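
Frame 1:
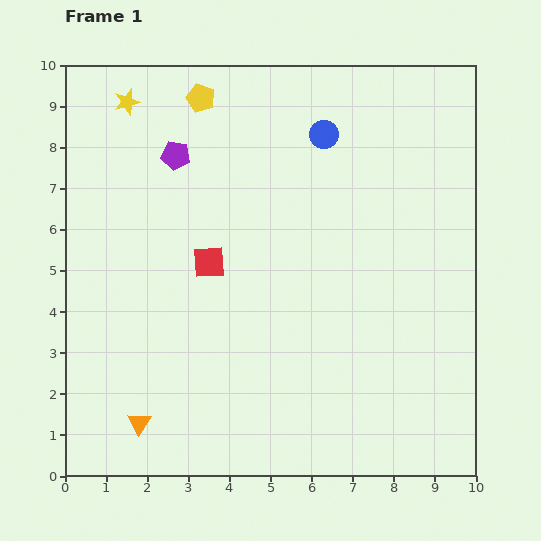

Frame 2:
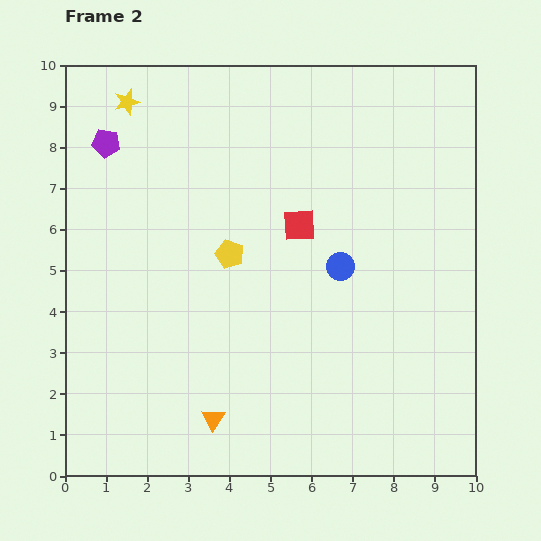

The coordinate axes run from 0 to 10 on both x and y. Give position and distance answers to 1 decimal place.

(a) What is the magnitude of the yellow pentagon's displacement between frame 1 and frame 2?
3.9

The yellow pentagon moved from (3.3, 9.2) to (4.0, 5.4), a distance of √(0.7² + 3.8²) ≈ 3.9.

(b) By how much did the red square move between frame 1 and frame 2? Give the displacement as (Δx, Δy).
(2.2, 0.9)

The red square was at (3.5, 5.2) in frame 1 and (5.7, 6.1) in frame 2.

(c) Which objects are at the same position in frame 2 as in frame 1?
the yellow star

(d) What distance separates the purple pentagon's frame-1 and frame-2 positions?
1.7

The purple pentagon moved from (2.7, 7.8) to (1.0, 8.1), a distance of √(1.7² + 0.3²) ≈ 1.7.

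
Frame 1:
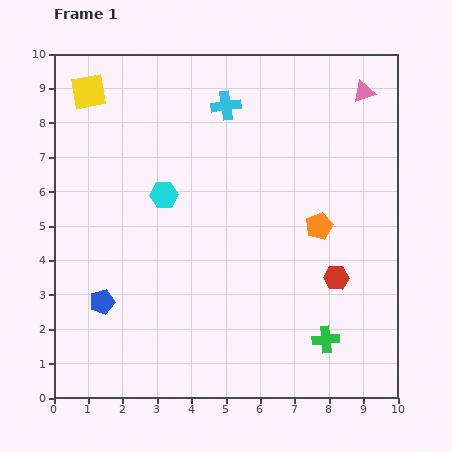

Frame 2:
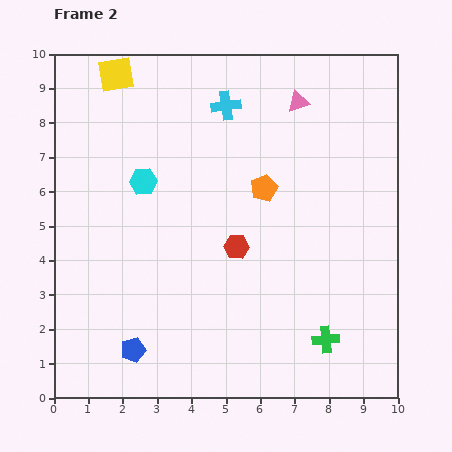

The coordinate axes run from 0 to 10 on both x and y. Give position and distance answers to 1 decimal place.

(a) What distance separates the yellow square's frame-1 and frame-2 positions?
0.9

The yellow square moved from (1.0, 8.9) to (1.8, 9.4), a distance of √(0.8² + 0.5²) ≈ 0.9.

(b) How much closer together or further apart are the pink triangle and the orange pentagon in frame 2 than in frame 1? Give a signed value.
-1.4

Distance in frame 1: 4.1. Distance in frame 2: 2.7.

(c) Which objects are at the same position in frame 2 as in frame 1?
the green cross, the cyan cross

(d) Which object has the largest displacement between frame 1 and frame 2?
the red hexagon

(moved 3.0; next 1.9)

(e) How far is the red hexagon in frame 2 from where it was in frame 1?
3.0

The red hexagon moved from (8.2, 3.5) to (5.3, 4.4), a distance of √(2.9² + 0.9²) ≈ 3.0.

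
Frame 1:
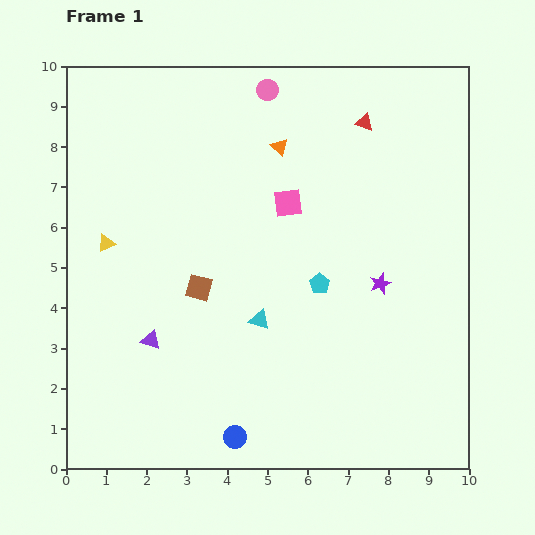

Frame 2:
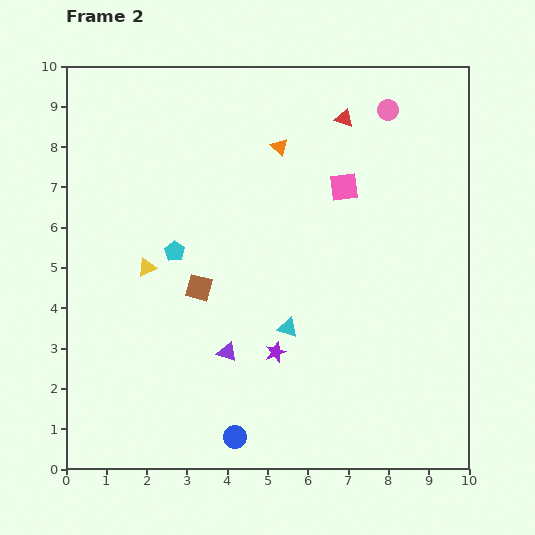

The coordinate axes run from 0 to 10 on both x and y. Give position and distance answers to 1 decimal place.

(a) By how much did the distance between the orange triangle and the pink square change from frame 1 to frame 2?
+0.5

Distance in frame 1: 1.4. Distance in frame 2: 1.9.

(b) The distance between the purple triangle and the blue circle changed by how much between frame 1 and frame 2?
-1.1

Distance in frame 1: 3.2. Distance in frame 2: 2.1.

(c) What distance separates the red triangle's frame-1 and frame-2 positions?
0.5

The red triangle moved from (7.4, 8.6) to (6.9, 8.7), a distance of √(0.5² + 0.1²) ≈ 0.5.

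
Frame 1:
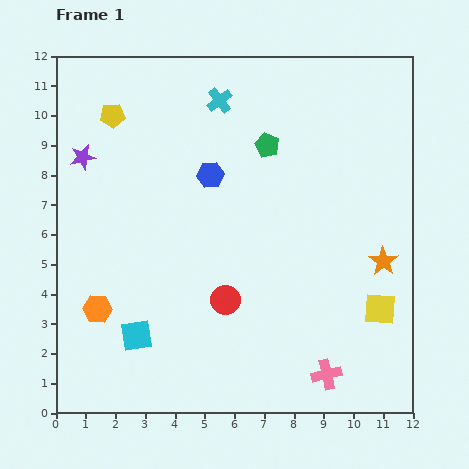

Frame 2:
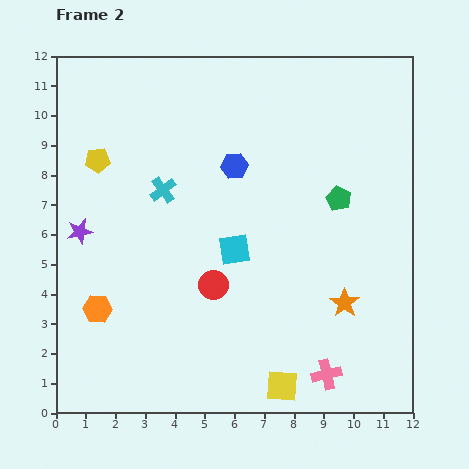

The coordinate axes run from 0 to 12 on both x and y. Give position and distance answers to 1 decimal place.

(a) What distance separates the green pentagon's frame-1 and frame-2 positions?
3.0

The green pentagon moved from (7.1, 9.0) to (9.5, 7.2), a distance of √(2.4² + 1.8²) ≈ 3.0.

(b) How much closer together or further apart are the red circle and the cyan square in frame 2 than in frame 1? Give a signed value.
-1.8

Distance in frame 1: 3.2. Distance in frame 2: 1.4.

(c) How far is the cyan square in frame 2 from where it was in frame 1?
4.4

The cyan square moved from (2.7, 2.6) to (6.0, 5.5), a distance of √(3.3² + 2.9²) ≈ 4.4.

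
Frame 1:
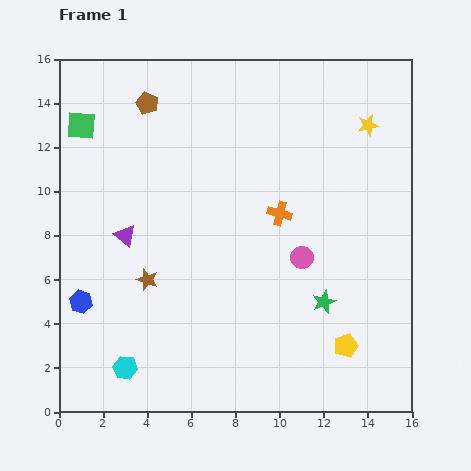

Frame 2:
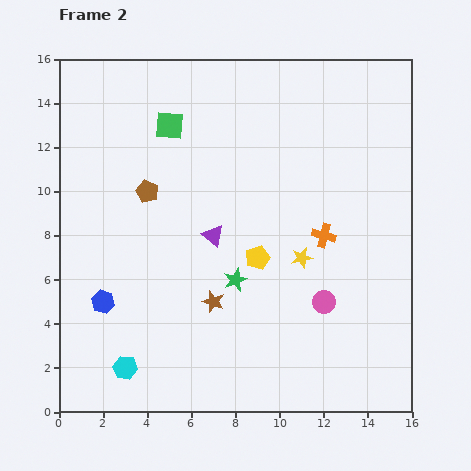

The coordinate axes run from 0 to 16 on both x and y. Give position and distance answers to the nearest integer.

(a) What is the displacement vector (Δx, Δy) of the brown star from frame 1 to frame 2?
(3, -1)

The brown star was at (4, 6) in frame 1 and (7, 5) in frame 2.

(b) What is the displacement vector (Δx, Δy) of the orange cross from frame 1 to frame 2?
(2, -1)

The orange cross was at (10, 9) in frame 1 and (12, 8) in frame 2.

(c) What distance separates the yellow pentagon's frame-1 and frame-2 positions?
6

The yellow pentagon moved from (13, 3) to (9, 7), a distance of √(4² + 4²) ≈ 6.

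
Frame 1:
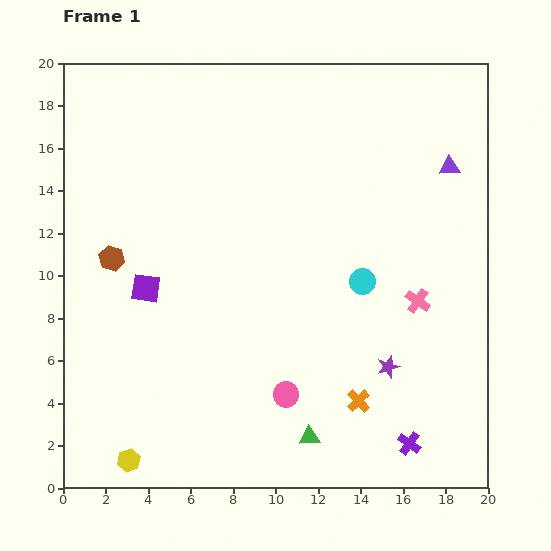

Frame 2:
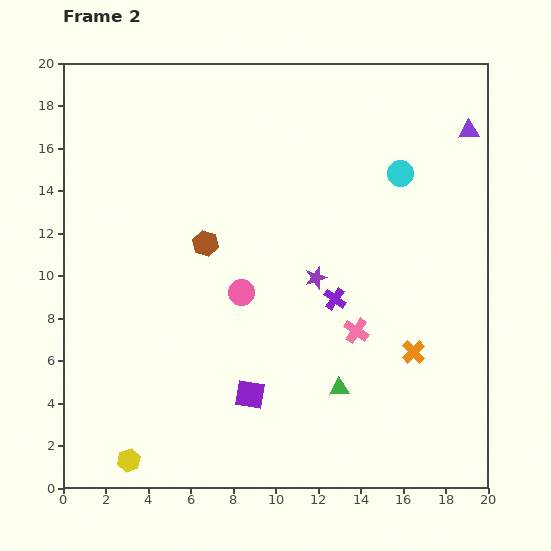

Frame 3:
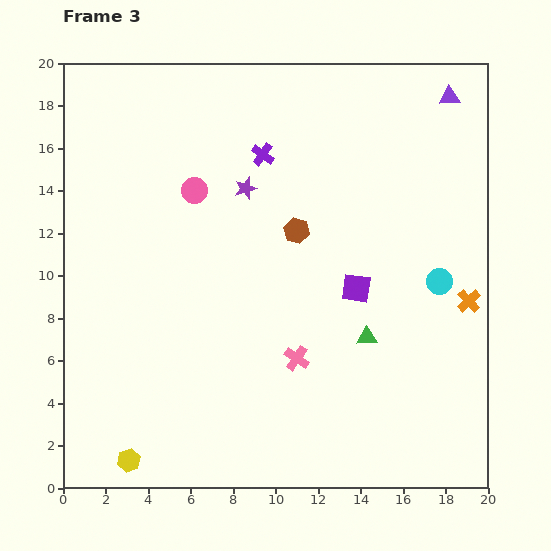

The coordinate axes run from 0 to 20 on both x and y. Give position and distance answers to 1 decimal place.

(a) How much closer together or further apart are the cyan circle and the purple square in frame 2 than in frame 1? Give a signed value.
+2.4

Distance in frame 1: 10.2. Distance in frame 2: 12.6.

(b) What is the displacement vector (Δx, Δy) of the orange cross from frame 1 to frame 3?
(5.2, 4.7)

The orange cross was at (13.9, 4.1) in frame 1 and (19.1, 8.8) in frame 3.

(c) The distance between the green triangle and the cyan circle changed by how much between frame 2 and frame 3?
-6.2

Distance in frame 2: 10.5. Distance in frame 3: 4.3.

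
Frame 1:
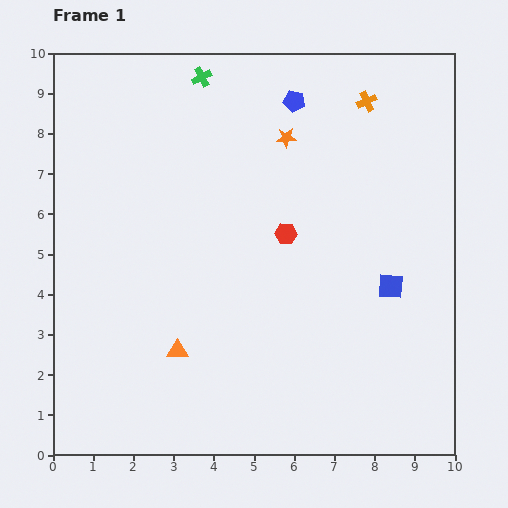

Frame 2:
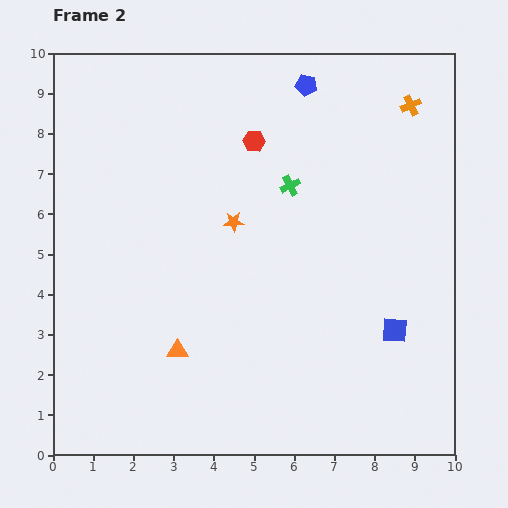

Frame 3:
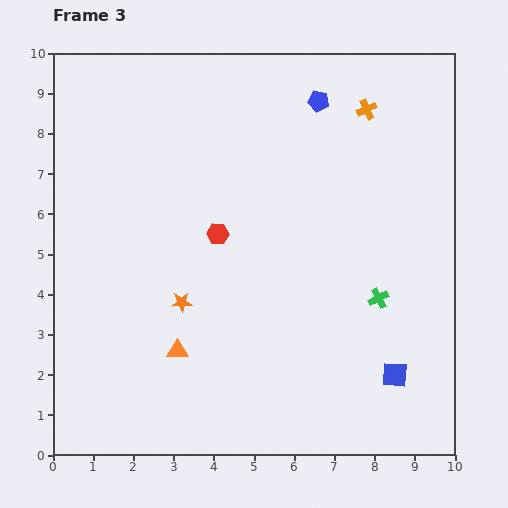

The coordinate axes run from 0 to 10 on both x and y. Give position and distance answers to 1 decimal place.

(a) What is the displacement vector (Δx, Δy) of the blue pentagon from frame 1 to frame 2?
(0.3, 0.4)

The blue pentagon was at (6.0, 8.8) in frame 1 and (6.3, 9.2) in frame 2.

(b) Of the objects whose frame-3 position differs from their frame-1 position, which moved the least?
the orange cross

(moved 0.2)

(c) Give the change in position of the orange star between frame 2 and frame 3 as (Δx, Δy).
(-1.3, -2.0)

The orange star was at (4.5, 5.8) in frame 2 and (3.2, 3.8) in frame 3.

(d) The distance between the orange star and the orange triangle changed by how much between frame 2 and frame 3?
-2.3

Distance in frame 2: 3.5. Distance in frame 3: 1.2.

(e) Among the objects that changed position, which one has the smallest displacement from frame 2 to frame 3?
the blue pentagon

(moved 0.5)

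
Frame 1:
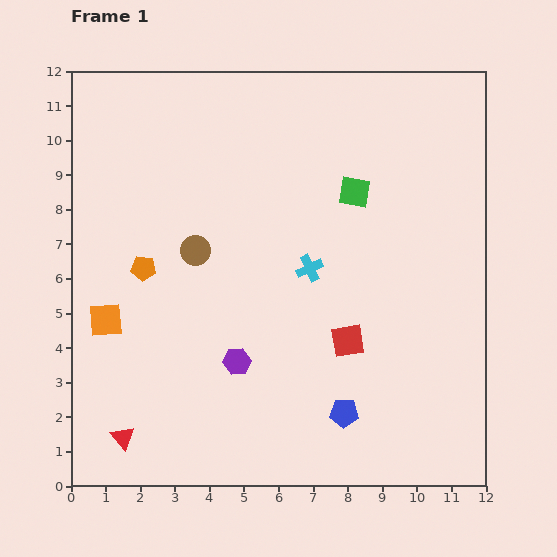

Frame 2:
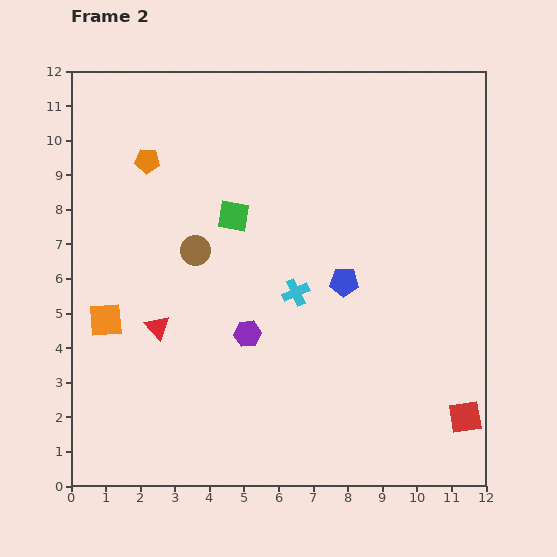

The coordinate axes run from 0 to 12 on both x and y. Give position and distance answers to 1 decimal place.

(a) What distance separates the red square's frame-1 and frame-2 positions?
4.0

The red square moved from (8.0, 4.2) to (11.4, 2.0), a distance of √(3.4² + 2.2²) ≈ 4.0.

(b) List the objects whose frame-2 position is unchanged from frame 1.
the orange square, the brown circle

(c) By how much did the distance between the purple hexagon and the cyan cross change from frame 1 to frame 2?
-1.6

Distance in frame 1: 3.4. Distance in frame 2: 1.8.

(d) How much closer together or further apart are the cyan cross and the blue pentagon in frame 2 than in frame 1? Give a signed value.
-2.9

Distance in frame 1: 4.3. Distance in frame 2: 1.4.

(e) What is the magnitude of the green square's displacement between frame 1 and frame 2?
3.6

The green square moved from (8.2, 8.5) to (4.7, 7.8), a distance of √(3.5² + 0.7²) ≈ 3.6.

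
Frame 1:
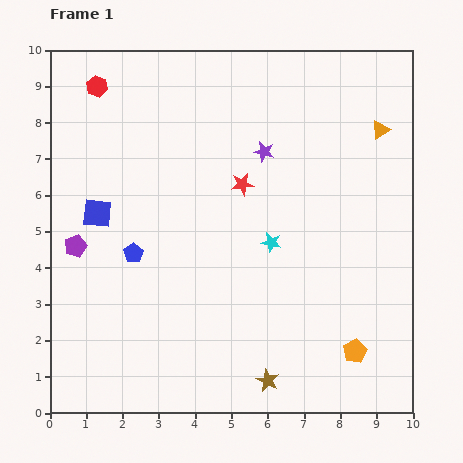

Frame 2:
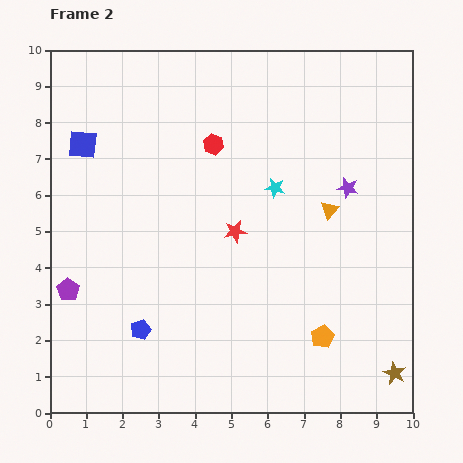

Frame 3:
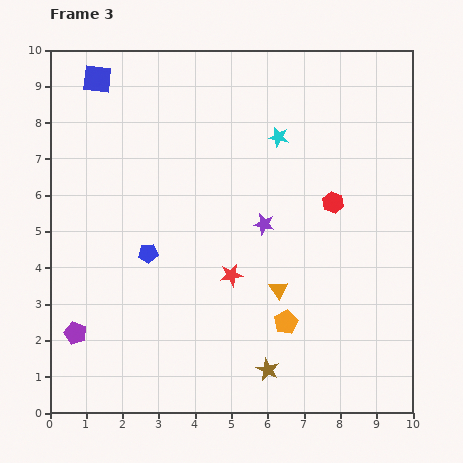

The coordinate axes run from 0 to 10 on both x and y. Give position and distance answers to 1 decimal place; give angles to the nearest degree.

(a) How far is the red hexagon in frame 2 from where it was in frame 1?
3.6

The red hexagon moved from (1.3, 9.0) to (4.5, 7.4), a distance of √(3.2² + 1.6²) ≈ 3.6.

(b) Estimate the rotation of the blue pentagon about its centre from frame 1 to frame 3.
30° clockwise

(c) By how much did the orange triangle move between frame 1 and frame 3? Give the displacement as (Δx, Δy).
(-2.8, -4.4)

The orange triangle was at (9.1, 7.8) in frame 1 and (6.3, 3.4) in frame 3.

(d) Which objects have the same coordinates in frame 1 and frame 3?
none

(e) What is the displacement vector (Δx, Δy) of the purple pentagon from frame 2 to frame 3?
(0.2, -1.2)

The purple pentagon was at (0.5, 3.4) in frame 2 and (0.7, 2.2) in frame 3.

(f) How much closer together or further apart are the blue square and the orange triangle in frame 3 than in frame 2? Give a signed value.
+0.7

Distance in frame 2: 7.0. Distance in frame 3: 7.7.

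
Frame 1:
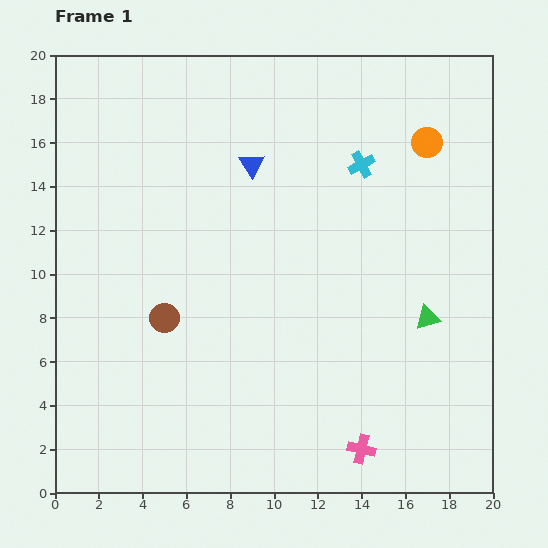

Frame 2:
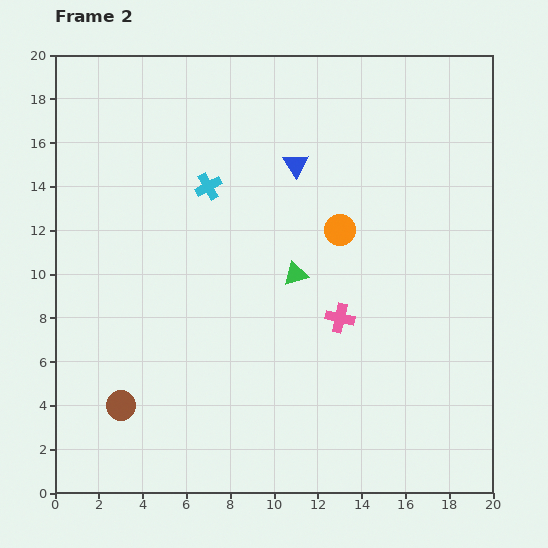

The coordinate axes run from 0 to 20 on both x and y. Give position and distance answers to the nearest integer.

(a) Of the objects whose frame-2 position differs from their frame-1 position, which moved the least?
the blue triangle

(moved 2)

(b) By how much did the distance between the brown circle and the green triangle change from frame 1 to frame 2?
-2

Distance in frame 1: 12. Distance in frame 2: 10.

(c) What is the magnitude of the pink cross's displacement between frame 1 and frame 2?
6

The pink cross moved from (14, 2) to (13, 8), a distance of √(1² + 6²) ≈ 6.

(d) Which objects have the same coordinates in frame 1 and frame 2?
none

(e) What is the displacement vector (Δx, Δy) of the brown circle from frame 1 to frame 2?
(-2, -4)

The brown circle was at (5, 8) in frame 1 and (3, 4) in frame 2.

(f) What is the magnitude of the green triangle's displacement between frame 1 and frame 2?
6

The green triangle moved from (17, 8) to (11, 10), a distance of √(6² + 2²) ≈ 6.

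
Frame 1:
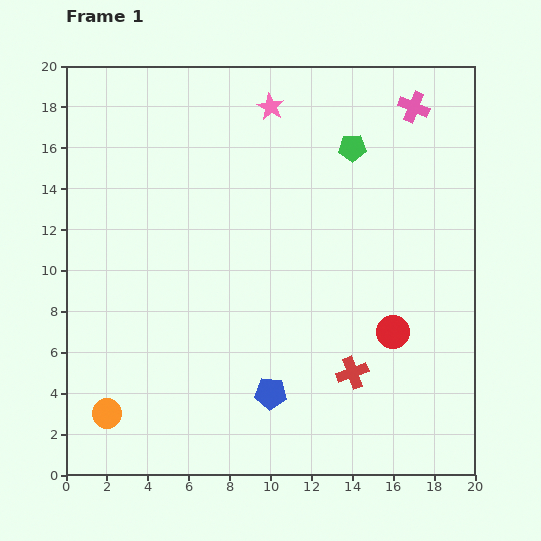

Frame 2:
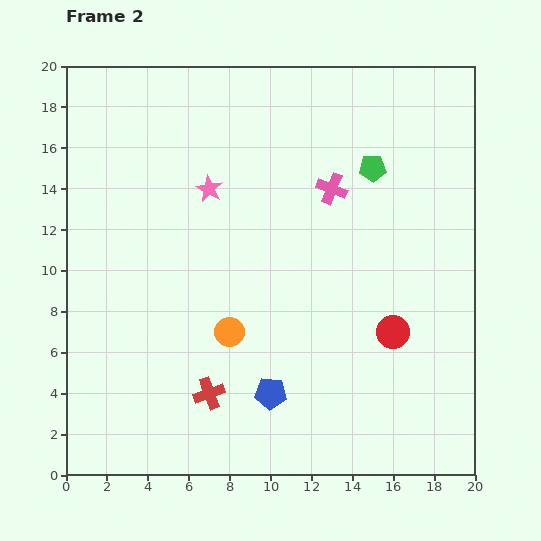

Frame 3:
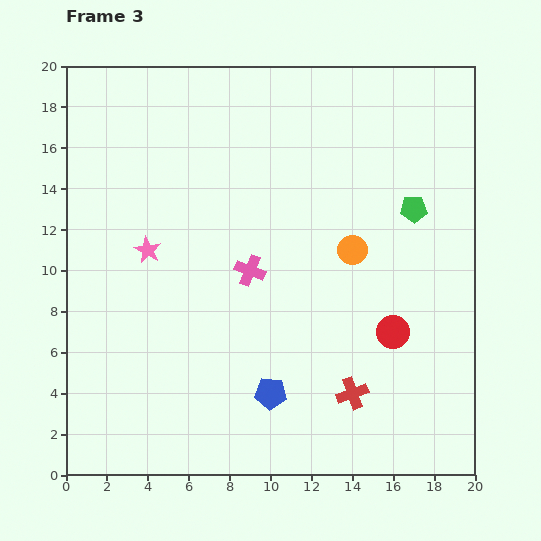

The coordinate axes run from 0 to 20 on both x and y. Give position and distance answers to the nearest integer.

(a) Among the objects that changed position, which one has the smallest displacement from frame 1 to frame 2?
the green pentagon

(moved 1)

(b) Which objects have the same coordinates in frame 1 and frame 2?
the blue pentagon, the red circle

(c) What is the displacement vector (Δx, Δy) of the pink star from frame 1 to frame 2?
(-3, -4)

The pink star was at (10, 18) in frame 1 and (7, 14) in frame 2.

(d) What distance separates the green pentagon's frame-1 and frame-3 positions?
4

The green pentagon moved from (14, 16) to (17, 13), a distance of √(3² + 3²) ≈ 4.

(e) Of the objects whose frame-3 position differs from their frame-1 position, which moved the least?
the red cross

(moved 1)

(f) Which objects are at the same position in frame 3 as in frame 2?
the blue pentagon, the red circle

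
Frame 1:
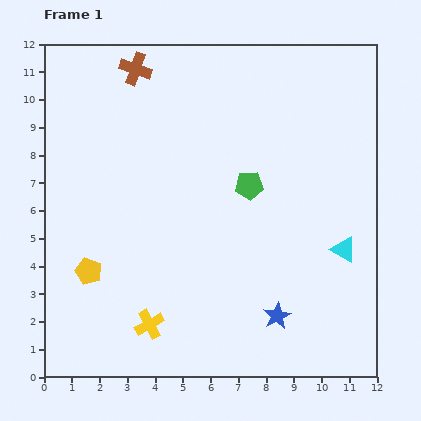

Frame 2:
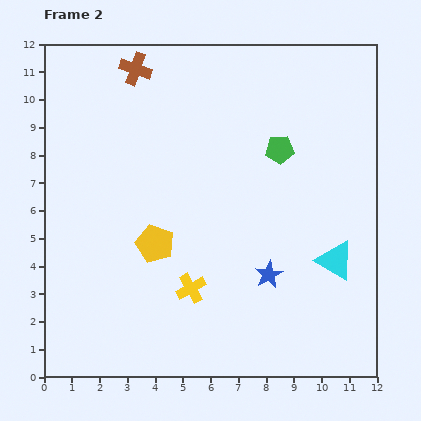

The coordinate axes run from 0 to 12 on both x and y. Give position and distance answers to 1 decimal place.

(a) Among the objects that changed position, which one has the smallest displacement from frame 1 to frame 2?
the cyan triangle

(moved 0.5)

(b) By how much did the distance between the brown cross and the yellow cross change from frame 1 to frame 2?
-1.1

Distance in frame 1: 9.2. Distance in frame 2: 8.1.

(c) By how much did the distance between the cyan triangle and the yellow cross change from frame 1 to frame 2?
-2.2

Distance in frame 1: 7.5. Distance in frame 2: 5.3.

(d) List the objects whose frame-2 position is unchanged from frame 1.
the brown cross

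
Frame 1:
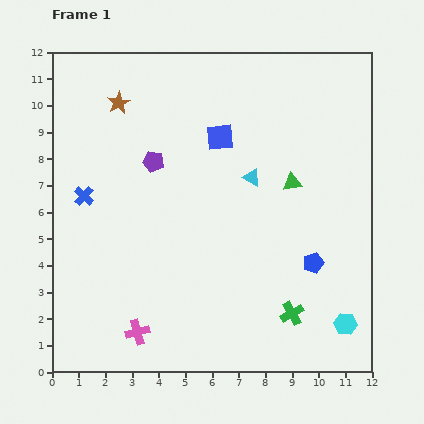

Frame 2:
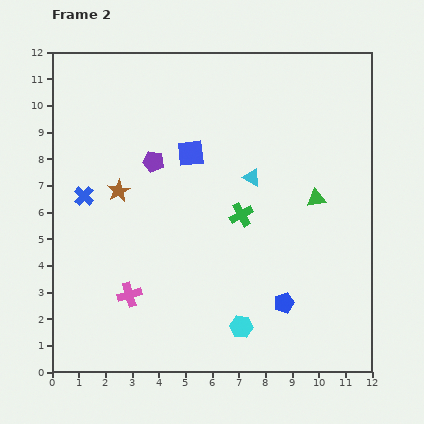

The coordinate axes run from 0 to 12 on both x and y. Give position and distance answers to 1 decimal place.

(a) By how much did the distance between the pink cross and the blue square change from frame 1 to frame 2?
-2.1

Distance in frame 1: 7.9. Distance in frame 2: 5.8.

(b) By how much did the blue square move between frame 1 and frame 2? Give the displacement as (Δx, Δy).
(-1.1, -0.6)

The blue square was at (6.3, 8.8) in frame 1 and (5.2, 8.2) in frame 2.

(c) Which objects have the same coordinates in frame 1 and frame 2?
the cyan triangle, the purple pentagon, the blue cross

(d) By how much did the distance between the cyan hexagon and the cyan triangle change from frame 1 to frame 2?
-0.9

Distance in frame 1: 6.5. Distance in frame 2: 5.6.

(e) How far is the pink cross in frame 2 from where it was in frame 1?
1.4

The pink cross moved from (3.2, 1.5) to (2.9, 2.9), a distance of √(0.3² + 1.4²) ≈ 1.4.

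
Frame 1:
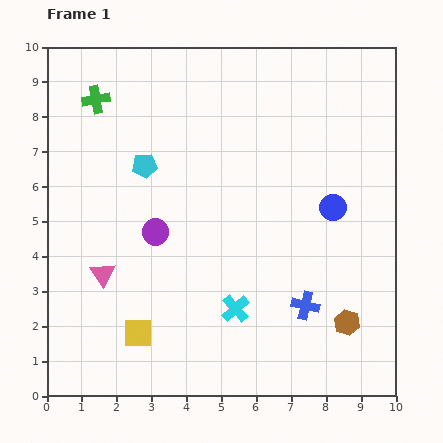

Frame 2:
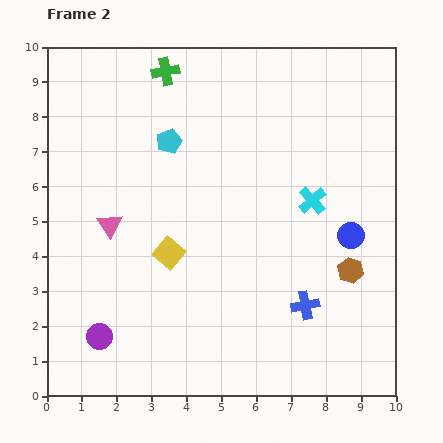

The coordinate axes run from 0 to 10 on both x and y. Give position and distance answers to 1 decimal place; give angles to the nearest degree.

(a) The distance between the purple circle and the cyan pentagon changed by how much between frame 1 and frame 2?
+4.0

Distance in frame 1: 1.9. Distance in frame 2: 5.9.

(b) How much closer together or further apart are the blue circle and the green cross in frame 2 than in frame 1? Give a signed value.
-0.4

Distance in frame 1: 7.5. Distance in frame 2: 7.1.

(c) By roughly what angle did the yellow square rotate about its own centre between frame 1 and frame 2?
39° clockwise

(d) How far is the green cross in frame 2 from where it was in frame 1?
2.2

The green cross moved from (1.4, 8.5) to (3.4, 9.3), a distance of √(2.0² + 0.8²) ≈ 2.2.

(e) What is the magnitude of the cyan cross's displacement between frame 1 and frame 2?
3.8

The cyan cross moved from (5.4, 2.5) to (7.6, 5.6), a distance of √(2.2² + 3.1²) ≈ 3.8.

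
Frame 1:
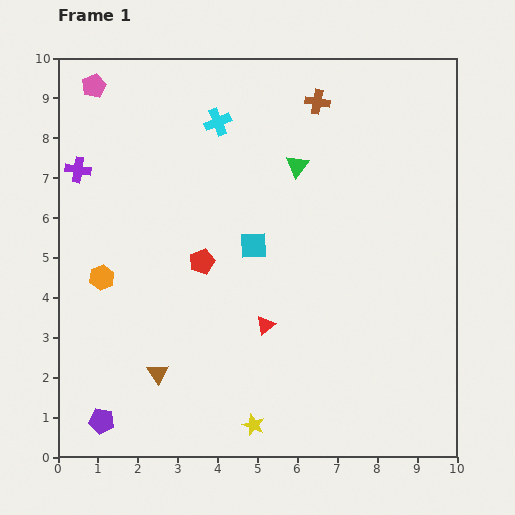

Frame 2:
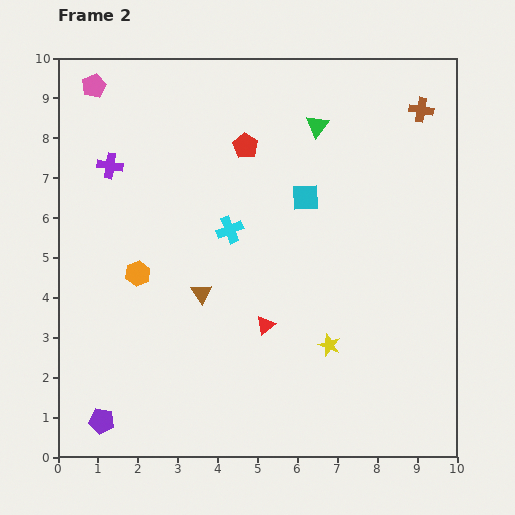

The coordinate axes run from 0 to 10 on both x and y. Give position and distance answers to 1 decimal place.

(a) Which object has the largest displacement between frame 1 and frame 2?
the red pentagon

(moved 3.1; next 2.8)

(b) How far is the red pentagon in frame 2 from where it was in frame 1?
3.1

The red pentagon moved from (3.6, 4.9) to (4.7, 7.8), a distance of √(1.1² + 2.9²) ≈ 3.1.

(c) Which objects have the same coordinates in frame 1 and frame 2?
the purple pentagon, the pink pentagon, the red triangle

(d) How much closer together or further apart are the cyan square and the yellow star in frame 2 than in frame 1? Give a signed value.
-0.8

Distance in frame 1: 4.5. Distance in frame 2: 3.7.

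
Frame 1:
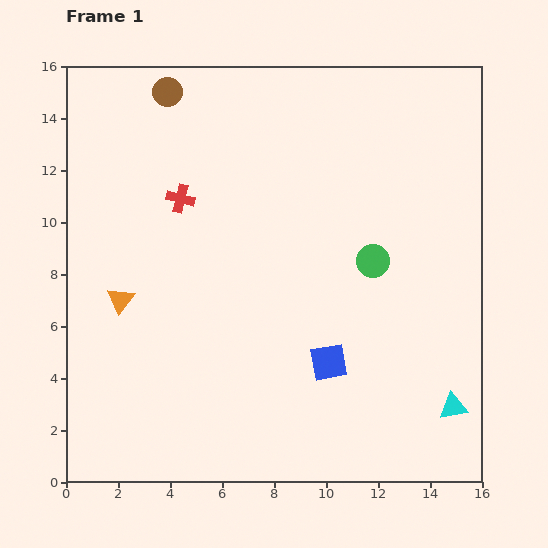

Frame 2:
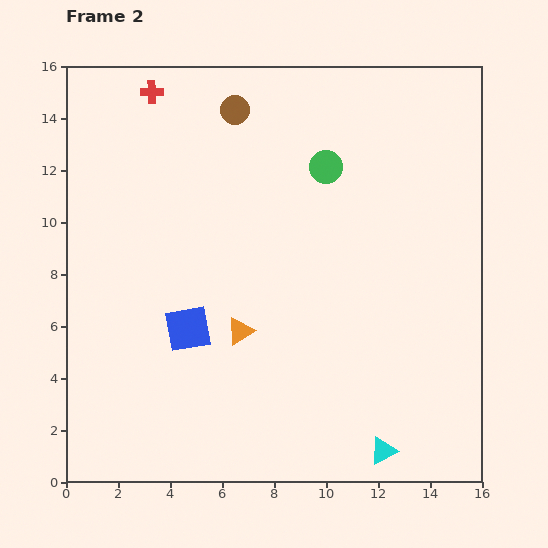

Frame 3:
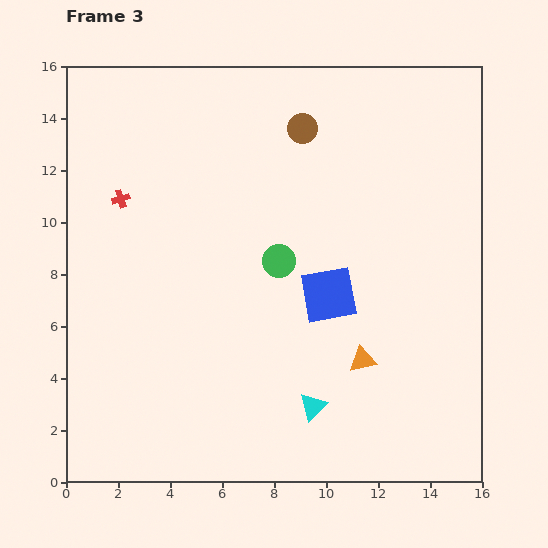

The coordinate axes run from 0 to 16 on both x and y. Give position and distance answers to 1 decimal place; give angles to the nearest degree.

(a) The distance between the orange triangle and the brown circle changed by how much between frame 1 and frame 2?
+0.3

Distance in frame 1: 8.2. Distance in frame 2: 8.5.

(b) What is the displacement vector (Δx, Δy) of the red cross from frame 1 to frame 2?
(-1.1, 4.1)

The red cross was at (4.4, 10.9) in frame 1 and (3.3, 15.0) in frame 2.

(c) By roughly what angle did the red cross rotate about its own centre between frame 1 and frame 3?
33° counter-clockwise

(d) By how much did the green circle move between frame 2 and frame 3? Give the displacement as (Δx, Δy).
(-1.8, -3.6)

The green circle was at (10.0, 12.1) in frame 2 and (8.2, 8.5) in frame 3.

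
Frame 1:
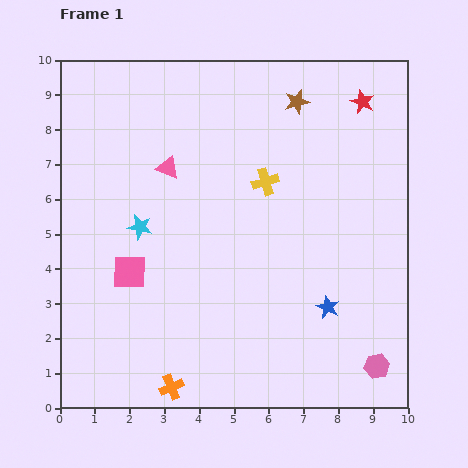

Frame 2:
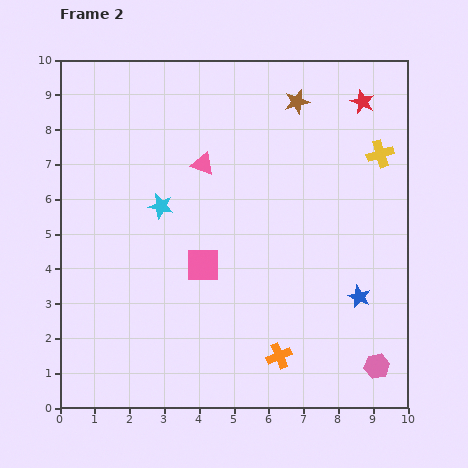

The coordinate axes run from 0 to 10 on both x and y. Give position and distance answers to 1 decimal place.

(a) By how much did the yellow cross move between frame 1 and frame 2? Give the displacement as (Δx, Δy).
(3.3, 0.8)

The yellow cross was at (5.9, 6.5) in frame 1 and (9.2, 7.3) in frame 2.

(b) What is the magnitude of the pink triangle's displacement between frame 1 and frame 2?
1.0

The pink triangle moved from (3.1, 6.9) to (4.1, 7.0), a distance of √(1.0² + 0.1²) ≈ 1.0.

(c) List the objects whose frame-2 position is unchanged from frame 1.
the red star, the brown star, the pink hexagon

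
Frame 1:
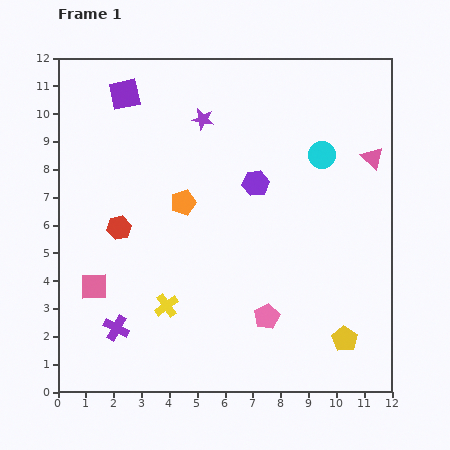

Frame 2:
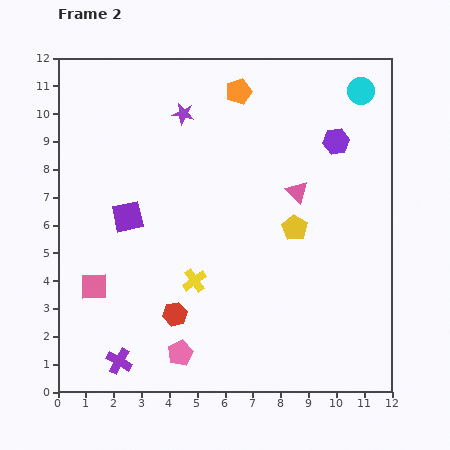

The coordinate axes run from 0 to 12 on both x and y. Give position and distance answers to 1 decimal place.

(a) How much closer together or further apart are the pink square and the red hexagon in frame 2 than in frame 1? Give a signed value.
+0.8

Distance in frame 1: 2.3. Distance in frame 2: 3.1.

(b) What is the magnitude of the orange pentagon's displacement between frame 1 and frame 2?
4.5

The orange pentagon moved from (4.5, 6.8) to (6.5, 10.8), a distance of √(2.0² + 4.0²) ≈ 4.5.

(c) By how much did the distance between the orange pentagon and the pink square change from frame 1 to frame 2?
+4.3

Distance in frame 1: 4.4. Distance in frame 2: 8.7.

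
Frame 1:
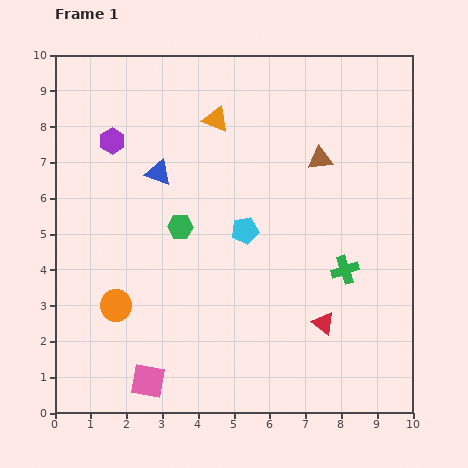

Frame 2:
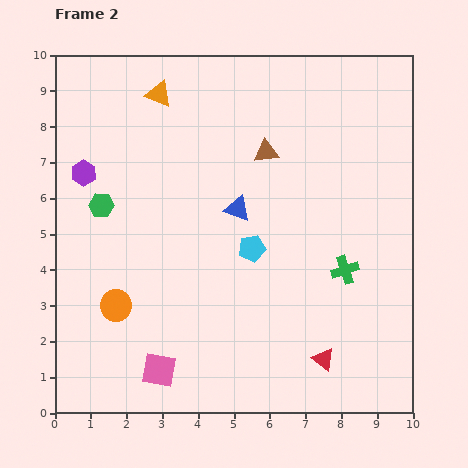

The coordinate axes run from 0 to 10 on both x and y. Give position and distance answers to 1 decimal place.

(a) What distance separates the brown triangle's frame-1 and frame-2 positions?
1.5

The brown triangle moved from (7.4, 7.1) to (5.9, 7.3), a distance of √(1.5² + 0.2²) ≈ 1.5.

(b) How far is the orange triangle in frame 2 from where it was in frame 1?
1.7

The orange triangle moved from (4.5, 8.2) to (2.9, 8.9), a distance of √(1.6² + 0.7²) ≈ 1.7.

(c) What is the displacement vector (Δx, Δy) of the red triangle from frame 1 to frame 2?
(0.0, -1.0)

The red triangle was at (7.5, 2.5) in frame 1 and (7.5, 1.5) in frame 2.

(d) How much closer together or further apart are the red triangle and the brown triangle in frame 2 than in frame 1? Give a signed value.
+1.4

Distance in frame 1: 4.6. Distance in frame 2: 6.0.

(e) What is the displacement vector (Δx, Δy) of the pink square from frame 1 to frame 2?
(0.3, 0.3)

The pink square was at (2.6, 0.9) in frame 1 and (2.9, 1.2) in frame 2.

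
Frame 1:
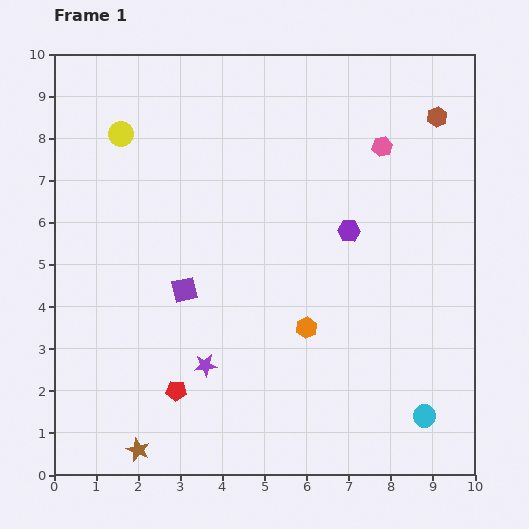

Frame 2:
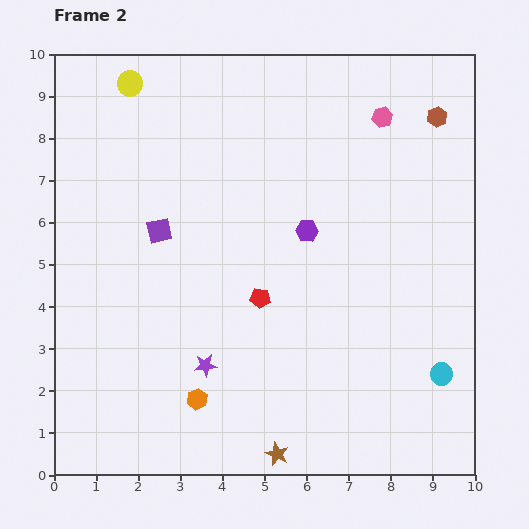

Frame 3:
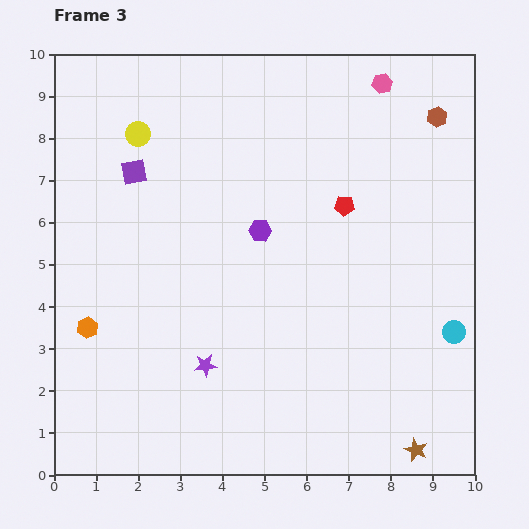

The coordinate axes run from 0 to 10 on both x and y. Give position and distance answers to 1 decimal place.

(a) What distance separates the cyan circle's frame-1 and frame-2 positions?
1.1

The cyan circle moved from (8.8, 1.4) to (9.2, 2.4), a distance of √(0.4² + 1.0²) ≈ 1.1.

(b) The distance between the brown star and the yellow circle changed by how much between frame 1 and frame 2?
+2.0

Distance in frame 1: 7.5. Distance in frame 2: 9.5.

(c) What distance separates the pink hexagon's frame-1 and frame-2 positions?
0.7

The pink hexagon moved from (7.8, 7.8) to (7.8, 8.5), a distance of √(0.0² + 0.7²) ≈ 0.7.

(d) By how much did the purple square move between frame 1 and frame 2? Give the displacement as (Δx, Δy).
(-0.6, 1.4)

The purple square was at (3.1, 4.4) in frame 1 and (2.5, 5.8) in frame 2.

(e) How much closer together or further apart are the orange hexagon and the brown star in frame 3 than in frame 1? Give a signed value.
+3.4

Distance in frame 1: 4.9. Distance in frame 3: 8.3.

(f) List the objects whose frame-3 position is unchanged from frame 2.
the brown hexagon, the purple star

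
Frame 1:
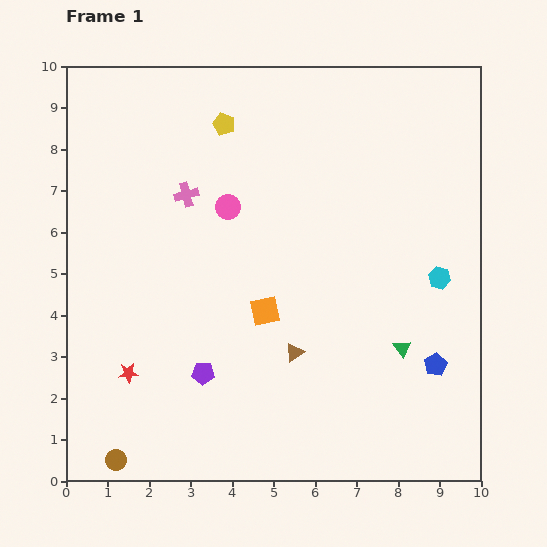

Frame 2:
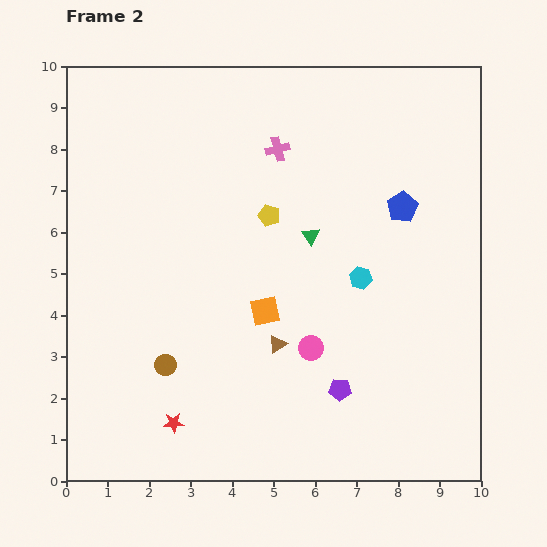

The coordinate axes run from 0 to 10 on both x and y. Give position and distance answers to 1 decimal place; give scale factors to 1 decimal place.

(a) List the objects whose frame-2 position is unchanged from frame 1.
the orange square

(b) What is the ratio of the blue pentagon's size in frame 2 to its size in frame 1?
1.4×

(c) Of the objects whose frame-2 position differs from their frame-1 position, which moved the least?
the brown triangle

(moved 0.4)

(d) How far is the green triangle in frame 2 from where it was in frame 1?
3.5

The green triangle moved from (8.1, 3.2) to (5.9, 5.9), a distance of √(2.2² + 2.7²) ≈ 3.5.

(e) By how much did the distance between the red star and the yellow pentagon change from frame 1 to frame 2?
-0.9

Distance in frame 1: 6.4. Distance in frame 2: 5.5.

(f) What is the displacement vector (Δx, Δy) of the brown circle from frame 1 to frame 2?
(1.2, 2.3)

The brown circle was at (1.2, 0.5) in frame 1 and (2.4, 2.8) in frame 2.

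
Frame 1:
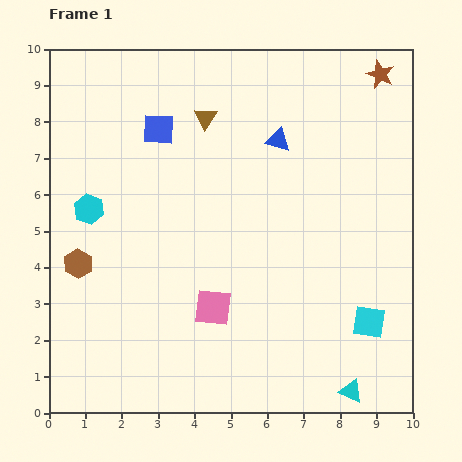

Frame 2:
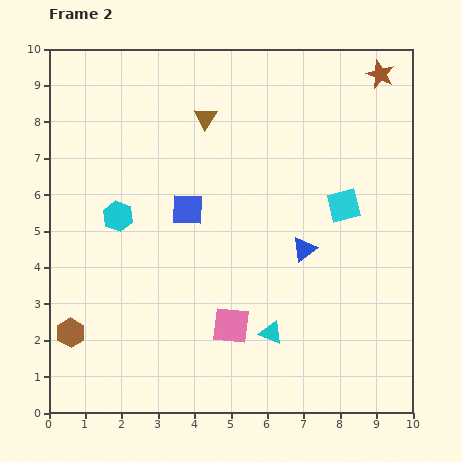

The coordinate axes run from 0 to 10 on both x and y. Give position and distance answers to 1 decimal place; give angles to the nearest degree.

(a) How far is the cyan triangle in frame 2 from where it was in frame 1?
2.7

The cyan triangle moved from (8.3, 0.6) to (6.1, 2.2), a distance of √(2.2² + 1.6²) ≈ 2.7.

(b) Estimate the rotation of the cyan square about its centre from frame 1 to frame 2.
22° counter-clockwise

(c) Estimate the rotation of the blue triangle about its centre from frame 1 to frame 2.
51° counter-clockwise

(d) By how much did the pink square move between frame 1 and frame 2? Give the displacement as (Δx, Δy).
(0.5, -0.5)

The pink square was at (4.5, 2.9) in frame 1 and (5.0, 2.4) in frame 2.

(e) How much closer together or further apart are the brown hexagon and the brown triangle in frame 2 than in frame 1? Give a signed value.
+1.7

Distance in frame 1: 5.3. Distance in frame 2: 7.0.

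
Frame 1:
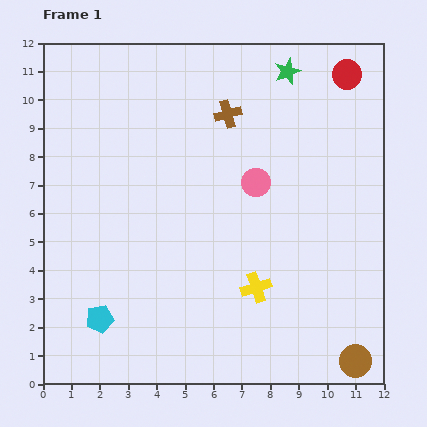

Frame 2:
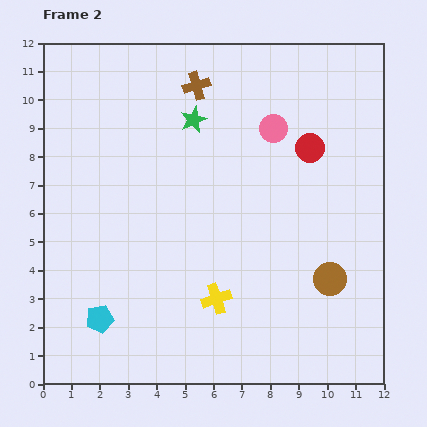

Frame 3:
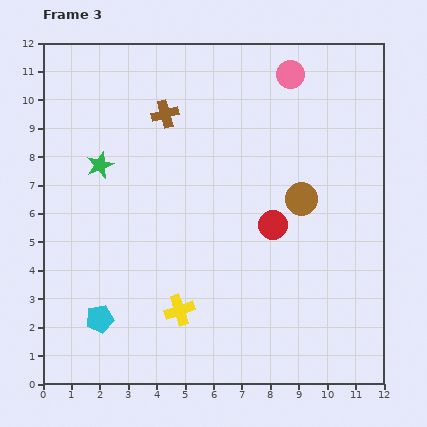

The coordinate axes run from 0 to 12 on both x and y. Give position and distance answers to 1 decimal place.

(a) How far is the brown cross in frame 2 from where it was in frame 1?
1.5

The brown cross moved from (6.5, 9.5) to (5.4, 10.5), a distance of √(1.1² + 1.0²) ≈ 1.5.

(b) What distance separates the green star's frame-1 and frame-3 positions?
7.4

The green star moved from (8.6, 11.0) to (2.0, 7.7), a distance of √(6.6² + 3.3²) ≈ 7.4.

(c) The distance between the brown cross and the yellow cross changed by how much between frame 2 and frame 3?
-0.6

Distance in frame 2: 7.5. Distance in frame 3: 6.9.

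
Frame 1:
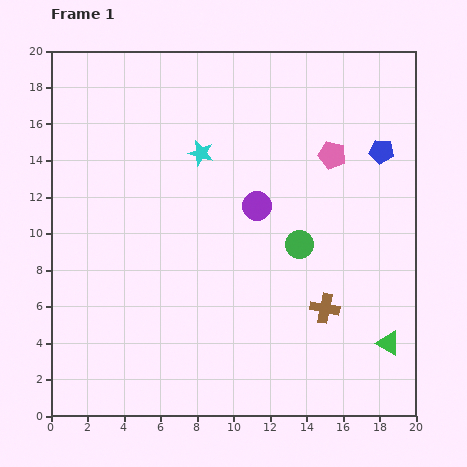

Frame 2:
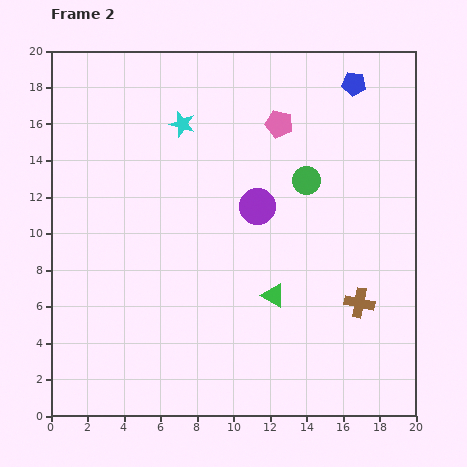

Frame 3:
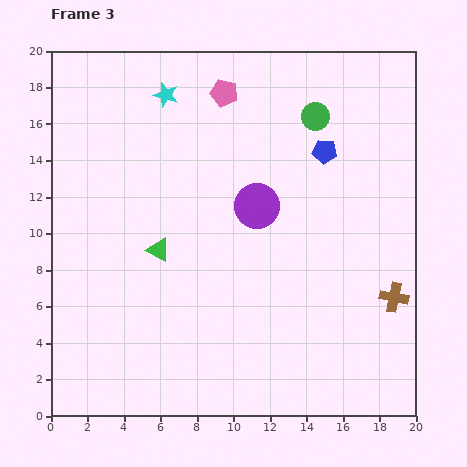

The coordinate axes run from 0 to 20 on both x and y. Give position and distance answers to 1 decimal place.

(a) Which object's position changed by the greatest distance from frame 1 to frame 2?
the green triangle

(moved 6.8; next 4.0)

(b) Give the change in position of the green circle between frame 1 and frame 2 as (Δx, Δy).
(0.4, 3.5)

The green circle was at (13.6, 9.4) in frame 1 and (14.0, 12.9) in frame 2.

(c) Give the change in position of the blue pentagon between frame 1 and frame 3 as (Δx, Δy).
(-3.1, 0.0)

The blue pentagon was at (18.1, 14.5) in frame 1 and (15.0, 14.5) in frame 3.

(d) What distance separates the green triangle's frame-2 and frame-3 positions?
6.8

The green triangle moved from (12.2, 6.6) to (5.9, 9.1), a distance of √(6.3² + 2.5²) ≈ 6.8.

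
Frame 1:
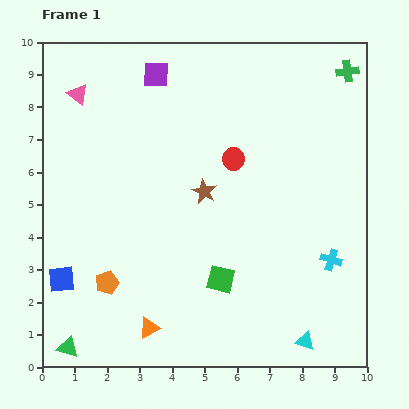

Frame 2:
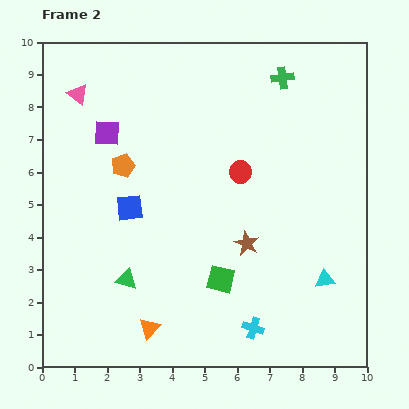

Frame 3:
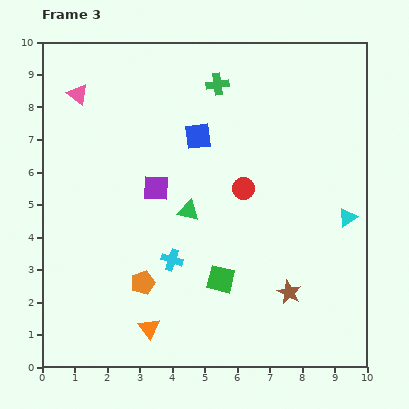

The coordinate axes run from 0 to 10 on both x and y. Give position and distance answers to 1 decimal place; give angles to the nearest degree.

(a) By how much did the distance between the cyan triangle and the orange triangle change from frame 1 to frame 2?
+0.8

Distance in frame 1: 4.8. Distance in frame 2: 5.6.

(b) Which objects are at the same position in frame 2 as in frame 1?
the orange triangle, the pink triangle, the green square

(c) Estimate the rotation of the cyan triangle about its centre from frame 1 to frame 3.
51° counter-clockwise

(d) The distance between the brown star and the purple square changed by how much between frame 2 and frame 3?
-0.3

Distance in frame 2: 5.5. Distance in frame 3: 5.2.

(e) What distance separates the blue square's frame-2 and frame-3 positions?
3.0

The blue square moved from (2.7, 4.9) to (4.8, 7.1), a distance of √(2.1² + 2.2²) ≈ 3.0.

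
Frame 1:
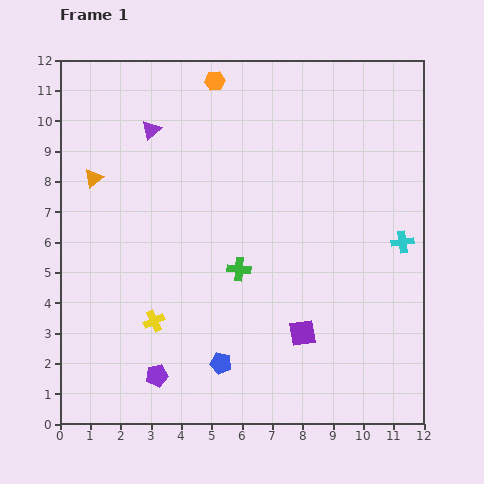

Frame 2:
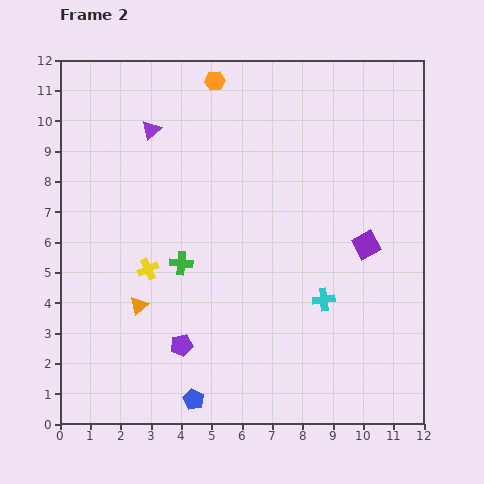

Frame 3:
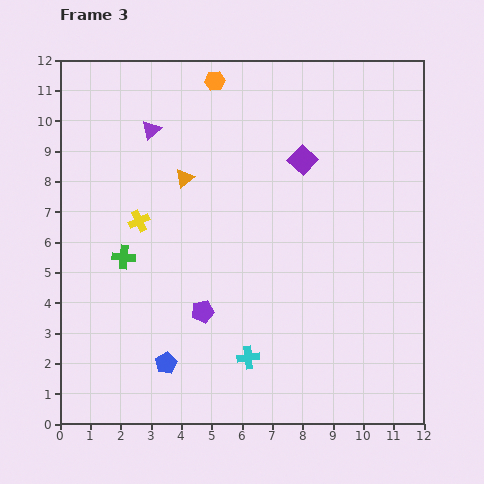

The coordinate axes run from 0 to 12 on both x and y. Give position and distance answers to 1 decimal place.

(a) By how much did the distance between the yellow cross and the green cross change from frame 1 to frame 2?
-2.2

Distance in frame 1: 3.3. Distance in frame 2: 1.1.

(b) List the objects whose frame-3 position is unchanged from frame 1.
the purple triangle, the orange hexagon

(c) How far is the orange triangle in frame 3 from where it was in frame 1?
3.0

The orange triangle moved from (1.1, 8.1) to (4.1, 8.1), a distance of √(3.0² + 0.0²) ≈ 3.0.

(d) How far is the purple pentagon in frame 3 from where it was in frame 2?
1.3

The purple pentagon moved from (4.0, 2.6) to (4.7, 3.7), a distance of √(0.7² + 1.1²) ≈ 1.3.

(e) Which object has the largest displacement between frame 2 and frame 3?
the orange triangle

(moved 4.5; next 3.5)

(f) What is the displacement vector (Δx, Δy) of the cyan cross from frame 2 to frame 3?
(-2.5, -1.9)

The cyan cross was at (8.7, 4.1) in frame 2 and (6.2, 2.2) in frame 3.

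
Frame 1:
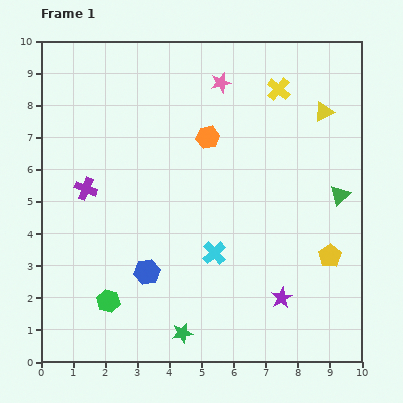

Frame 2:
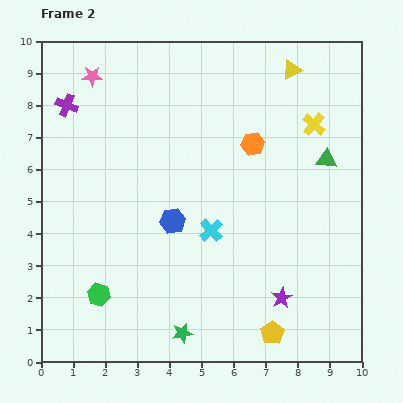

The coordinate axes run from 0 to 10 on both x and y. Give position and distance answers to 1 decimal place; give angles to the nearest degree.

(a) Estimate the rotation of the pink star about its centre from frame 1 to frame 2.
16° clockwise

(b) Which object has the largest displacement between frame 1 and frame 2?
the pink star

(moved 4.0; next 3.0)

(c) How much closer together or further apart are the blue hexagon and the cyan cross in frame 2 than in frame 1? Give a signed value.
-1.0

Distance in frame 1: 2.2. Distance in frame 2: 1.2.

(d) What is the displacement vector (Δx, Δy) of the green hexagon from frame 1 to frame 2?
(-0.3, 0.2)

The green hexagon was at (2.1, 1.9) in frame 1 and (1.8, 2.1) in frame 2.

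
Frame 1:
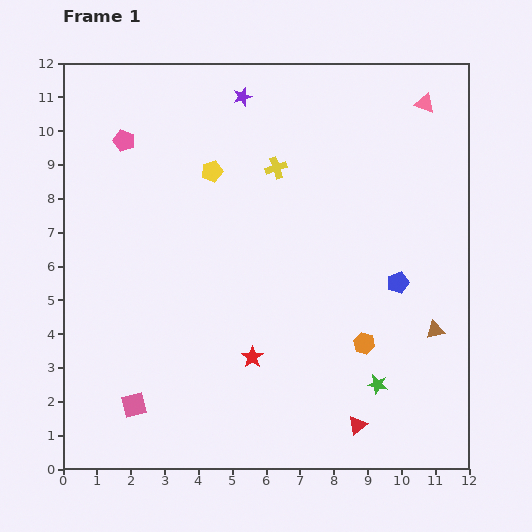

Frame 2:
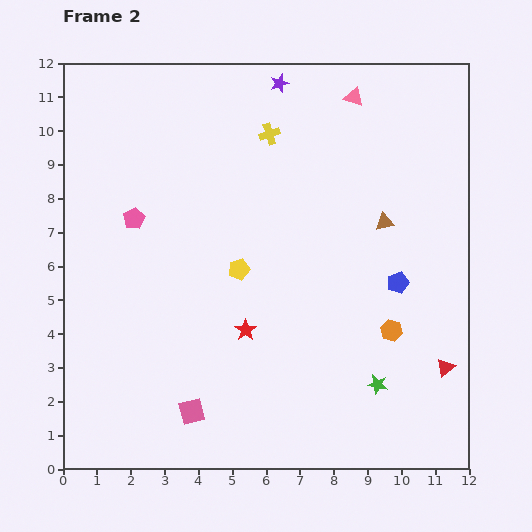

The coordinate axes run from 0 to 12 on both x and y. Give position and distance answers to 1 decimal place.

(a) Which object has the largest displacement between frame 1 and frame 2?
the brown triangle

(moved 3.5; next 3.1)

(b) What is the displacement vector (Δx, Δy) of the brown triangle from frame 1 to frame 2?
(-1.5, 3.2)

The brown triangle was at (11.0, 4.1) in frame 1 and (9.5, 7.3) in frame 2.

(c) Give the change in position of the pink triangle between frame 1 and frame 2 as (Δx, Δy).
(-2.1, 0.2)

The pink triangle was at (10.7, 10.8) in frame 1 and (8.6, 11.0) in frame 2.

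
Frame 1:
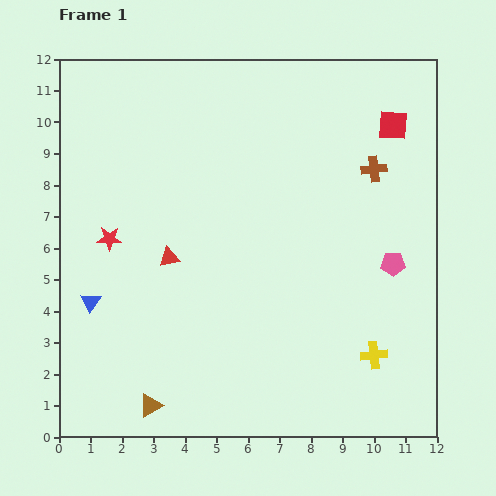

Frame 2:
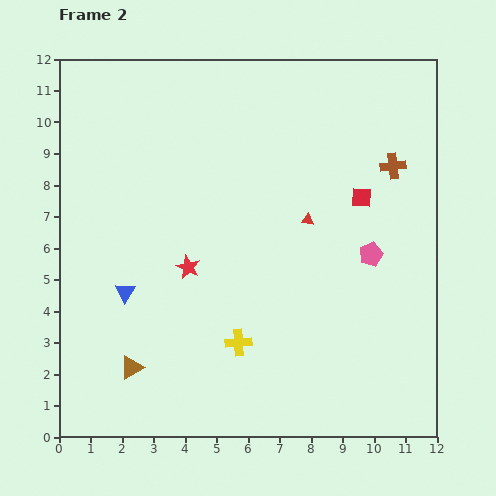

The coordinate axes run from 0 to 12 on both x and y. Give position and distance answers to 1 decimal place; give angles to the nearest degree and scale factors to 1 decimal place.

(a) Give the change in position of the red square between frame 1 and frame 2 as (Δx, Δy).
(-1.0, -2.3)

The red square was at (10.6, 9.9) in frame 1 and (9.6, 7.6) in frame 2.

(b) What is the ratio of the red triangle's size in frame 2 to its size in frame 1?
0.6×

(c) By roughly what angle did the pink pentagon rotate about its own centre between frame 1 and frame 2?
20° counter-clockwise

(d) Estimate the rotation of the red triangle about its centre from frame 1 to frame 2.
18° clockwise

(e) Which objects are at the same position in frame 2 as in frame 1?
none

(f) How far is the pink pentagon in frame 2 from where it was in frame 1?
0.8

The pink pentagon moved from (10.6, 5.5) to (9.9, 5.8), a distance of √(0.7² + 0.3²) ≈ 0.8.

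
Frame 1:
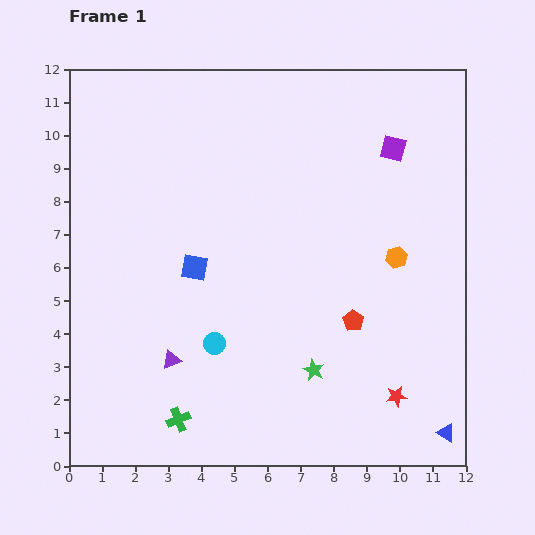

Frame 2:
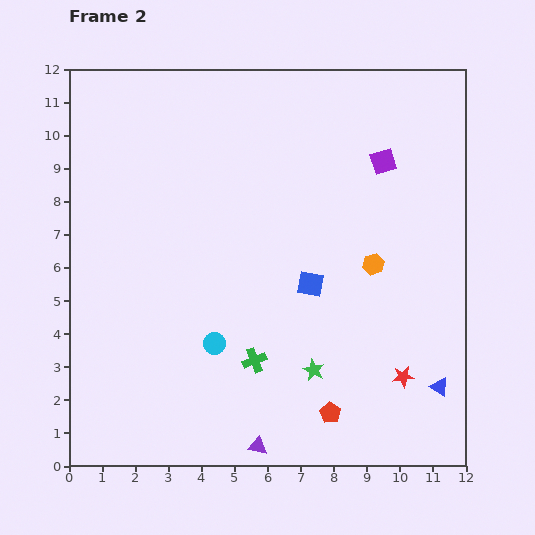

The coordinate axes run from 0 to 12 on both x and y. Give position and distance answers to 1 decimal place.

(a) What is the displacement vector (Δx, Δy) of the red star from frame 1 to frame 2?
(0.2, 0.6)

The red star was at (9.9, 2.1) in frame 1 and (10.1, 2.7) in frame 2.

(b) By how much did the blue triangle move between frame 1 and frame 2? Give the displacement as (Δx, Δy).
(-0.2, 1.4)

The blue triangle was at (11.4, 1.0) in frame 1 and (11.2, 2.4) in frame 2.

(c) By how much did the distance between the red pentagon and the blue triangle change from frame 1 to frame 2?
-1.0

Distance in frame 1: 4.4. Distance in frame 2: 3.4.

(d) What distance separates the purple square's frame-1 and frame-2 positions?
0.5

The purple square moved from (9.8, 9.6) to (9.5, 9.2), a distance of √(0.3² + 0.4²) ≈ 0.5.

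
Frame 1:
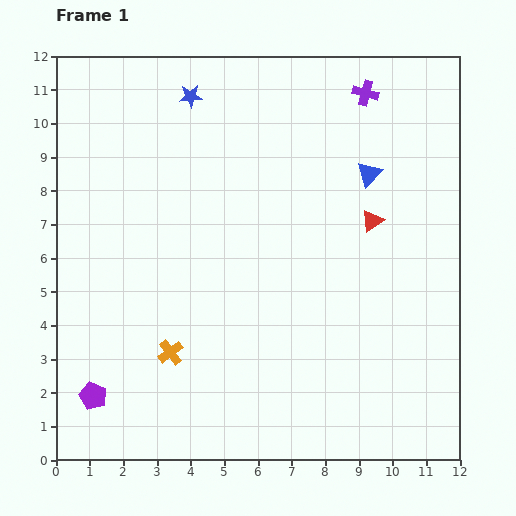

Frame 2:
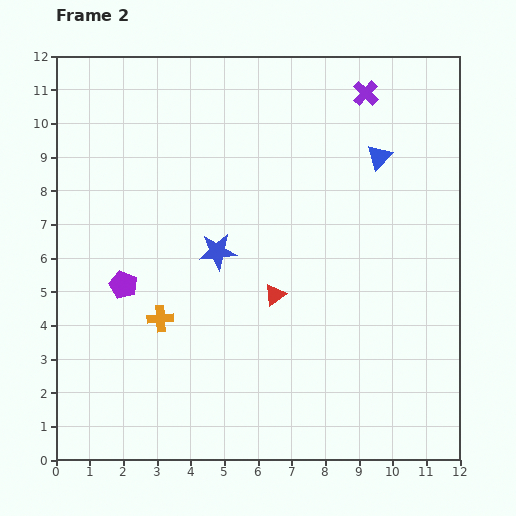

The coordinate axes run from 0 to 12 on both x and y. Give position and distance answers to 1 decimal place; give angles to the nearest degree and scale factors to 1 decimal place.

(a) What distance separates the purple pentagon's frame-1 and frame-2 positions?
3.4

The purple pentagon moved from (1.1, 1.9) to (2.0, 5.2), a distance of √(0.9² + 3.3²) ≈ 3.4.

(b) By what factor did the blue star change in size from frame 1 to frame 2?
1.6×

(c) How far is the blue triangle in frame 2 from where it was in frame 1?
0.6

The blue triangle moved from (9.3, 8.5) to (9.6, 9.0), a distance of √(0.3² + 0.5²) ≈ 0.6.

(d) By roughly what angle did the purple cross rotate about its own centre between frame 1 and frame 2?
29° clockwise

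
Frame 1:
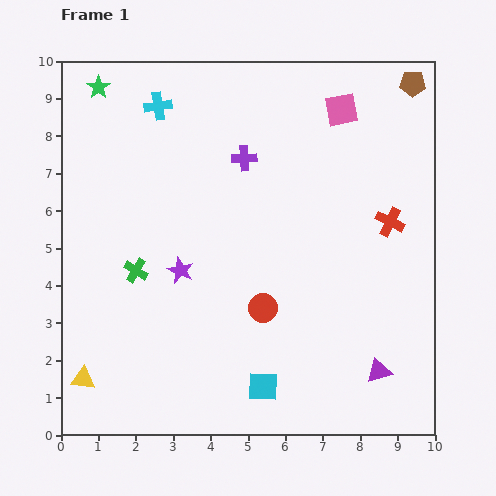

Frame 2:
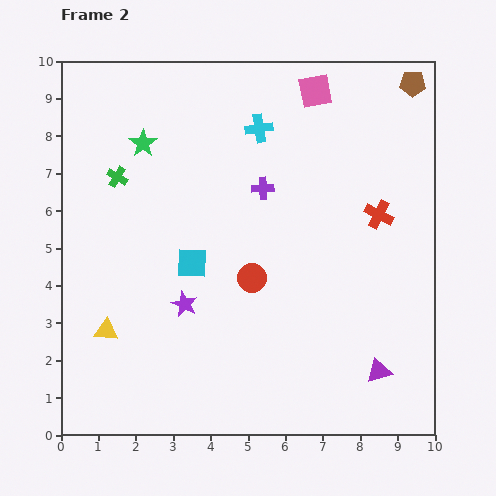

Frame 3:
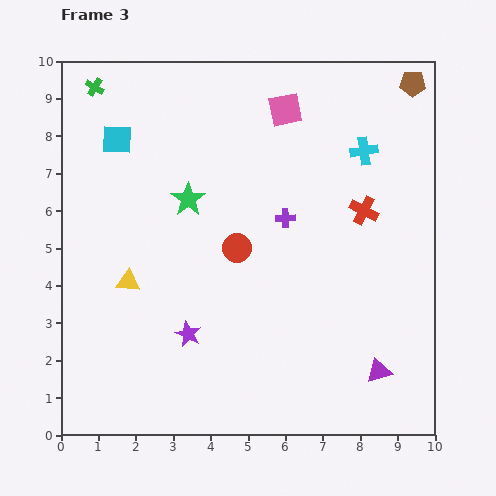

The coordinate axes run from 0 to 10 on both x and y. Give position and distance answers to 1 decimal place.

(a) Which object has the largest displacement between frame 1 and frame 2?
the cyan square

(moved 3.8; next 2.8)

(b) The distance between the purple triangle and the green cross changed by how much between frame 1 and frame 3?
+3.7

Distance in frame 1: 7.0. Distance in frame 3: 10.7.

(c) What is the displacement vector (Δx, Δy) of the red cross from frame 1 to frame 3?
(-0.7, 0.3)

The red cross was at (8.8, 5.7) in frame 1 and (8.1, 6.0) in frame 3.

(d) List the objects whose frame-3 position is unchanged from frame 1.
the brown pentagon, the purple triangle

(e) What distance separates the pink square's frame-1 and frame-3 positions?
1.5

The pink square moved from (7.5, 8.7) to (6.0, 8.7), a distance of √(1.5² + 0.0²) ≈ 1.5.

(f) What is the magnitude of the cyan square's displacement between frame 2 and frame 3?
3.9

The cyan square moved from (3.5, 4.6) to (1.5, 7.9), a distance of √(2.0² + 3.3²) ≈ 3.9.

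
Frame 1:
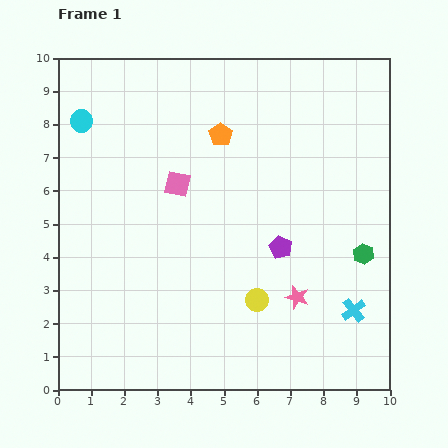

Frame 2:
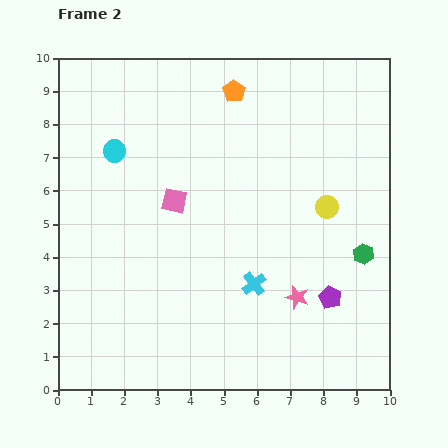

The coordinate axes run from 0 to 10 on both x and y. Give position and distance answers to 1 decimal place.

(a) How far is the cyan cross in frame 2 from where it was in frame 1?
3.1

The cyan cross moved from (8.9, 2.4) to (5.9, 3.2), a distance of √(3.0² + 0.8²) ≈ 3.1.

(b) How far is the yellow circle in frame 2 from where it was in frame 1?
3.5

The yellow circle moved from (6.0, 2.7) to (8.1, 5.5), a distance of √(2.1² + 2.8²) ≈ 3.5.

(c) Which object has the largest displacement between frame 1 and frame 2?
the yellow circle

(moved 3.5; next 3.1)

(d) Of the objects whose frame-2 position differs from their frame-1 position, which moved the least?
the pink square

(moved 0.5)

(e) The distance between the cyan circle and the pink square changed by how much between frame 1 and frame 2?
-1.2

Distance in frame 1: 3.5. Distance in frame 2: 2.3.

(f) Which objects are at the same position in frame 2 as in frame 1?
the pink star, the green hexagon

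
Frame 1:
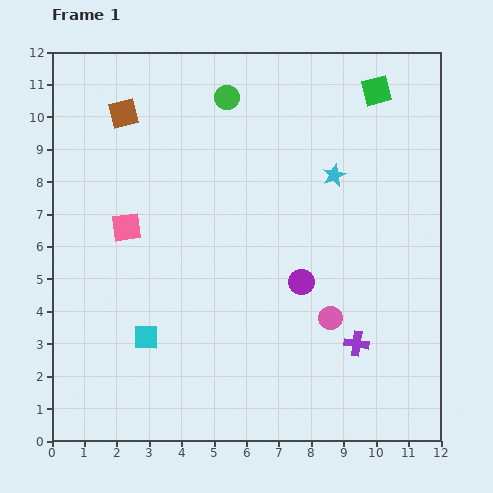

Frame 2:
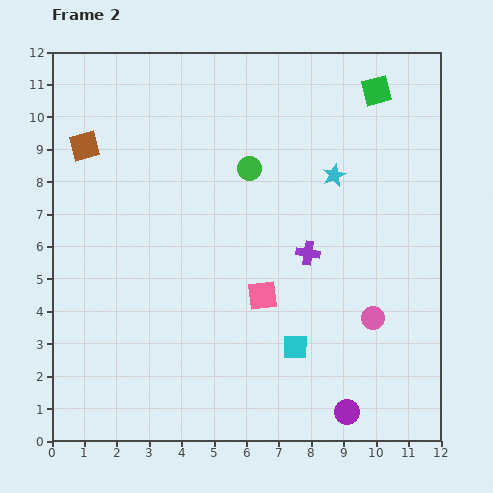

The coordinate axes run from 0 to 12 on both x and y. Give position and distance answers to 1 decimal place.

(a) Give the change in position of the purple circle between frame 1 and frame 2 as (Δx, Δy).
(1.4, -4.0)

The purple circle was at (7.7, 4.9) in frame 1 and (9.1, 0.9) in frame 2.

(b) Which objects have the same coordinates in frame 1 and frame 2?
the cyan star, the green square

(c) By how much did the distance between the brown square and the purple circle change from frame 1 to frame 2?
+3.9

Distance in frame 1: 7.6. Distance in frame 2: 11.5.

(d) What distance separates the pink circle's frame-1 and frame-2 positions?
1.3

The pink circle moved from (8.6, 3.8) to (9.9, 3.8), a distance of √(1.3² + 0.0²) ≈ 1.3.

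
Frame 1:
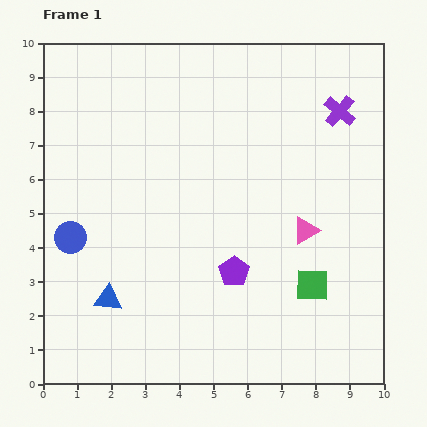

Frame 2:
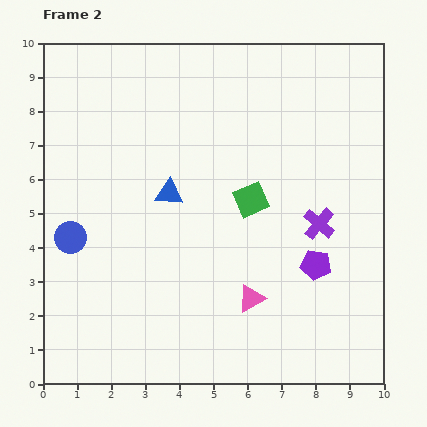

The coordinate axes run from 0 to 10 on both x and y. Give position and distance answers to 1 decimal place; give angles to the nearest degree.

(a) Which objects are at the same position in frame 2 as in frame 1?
the blue circle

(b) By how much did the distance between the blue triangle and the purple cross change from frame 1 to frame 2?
-4.2

Distance in frame 1: 8.7. Distance in frame 2: 4.5.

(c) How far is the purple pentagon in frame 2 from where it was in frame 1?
2.4

The purple pentagon moved from (5.6, 3.3) to (8.0, 3.5), a distance of √(2.4² + 0.2²) ≈ 2.4.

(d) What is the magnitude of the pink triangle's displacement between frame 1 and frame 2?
2.6

The pink triangle moved from (7.7, 4.5) to (6.1, 2.5), a distance of √(1.6² + 2.0²) ≈ 2.6.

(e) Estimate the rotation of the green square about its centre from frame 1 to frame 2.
26° counter-clockwise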